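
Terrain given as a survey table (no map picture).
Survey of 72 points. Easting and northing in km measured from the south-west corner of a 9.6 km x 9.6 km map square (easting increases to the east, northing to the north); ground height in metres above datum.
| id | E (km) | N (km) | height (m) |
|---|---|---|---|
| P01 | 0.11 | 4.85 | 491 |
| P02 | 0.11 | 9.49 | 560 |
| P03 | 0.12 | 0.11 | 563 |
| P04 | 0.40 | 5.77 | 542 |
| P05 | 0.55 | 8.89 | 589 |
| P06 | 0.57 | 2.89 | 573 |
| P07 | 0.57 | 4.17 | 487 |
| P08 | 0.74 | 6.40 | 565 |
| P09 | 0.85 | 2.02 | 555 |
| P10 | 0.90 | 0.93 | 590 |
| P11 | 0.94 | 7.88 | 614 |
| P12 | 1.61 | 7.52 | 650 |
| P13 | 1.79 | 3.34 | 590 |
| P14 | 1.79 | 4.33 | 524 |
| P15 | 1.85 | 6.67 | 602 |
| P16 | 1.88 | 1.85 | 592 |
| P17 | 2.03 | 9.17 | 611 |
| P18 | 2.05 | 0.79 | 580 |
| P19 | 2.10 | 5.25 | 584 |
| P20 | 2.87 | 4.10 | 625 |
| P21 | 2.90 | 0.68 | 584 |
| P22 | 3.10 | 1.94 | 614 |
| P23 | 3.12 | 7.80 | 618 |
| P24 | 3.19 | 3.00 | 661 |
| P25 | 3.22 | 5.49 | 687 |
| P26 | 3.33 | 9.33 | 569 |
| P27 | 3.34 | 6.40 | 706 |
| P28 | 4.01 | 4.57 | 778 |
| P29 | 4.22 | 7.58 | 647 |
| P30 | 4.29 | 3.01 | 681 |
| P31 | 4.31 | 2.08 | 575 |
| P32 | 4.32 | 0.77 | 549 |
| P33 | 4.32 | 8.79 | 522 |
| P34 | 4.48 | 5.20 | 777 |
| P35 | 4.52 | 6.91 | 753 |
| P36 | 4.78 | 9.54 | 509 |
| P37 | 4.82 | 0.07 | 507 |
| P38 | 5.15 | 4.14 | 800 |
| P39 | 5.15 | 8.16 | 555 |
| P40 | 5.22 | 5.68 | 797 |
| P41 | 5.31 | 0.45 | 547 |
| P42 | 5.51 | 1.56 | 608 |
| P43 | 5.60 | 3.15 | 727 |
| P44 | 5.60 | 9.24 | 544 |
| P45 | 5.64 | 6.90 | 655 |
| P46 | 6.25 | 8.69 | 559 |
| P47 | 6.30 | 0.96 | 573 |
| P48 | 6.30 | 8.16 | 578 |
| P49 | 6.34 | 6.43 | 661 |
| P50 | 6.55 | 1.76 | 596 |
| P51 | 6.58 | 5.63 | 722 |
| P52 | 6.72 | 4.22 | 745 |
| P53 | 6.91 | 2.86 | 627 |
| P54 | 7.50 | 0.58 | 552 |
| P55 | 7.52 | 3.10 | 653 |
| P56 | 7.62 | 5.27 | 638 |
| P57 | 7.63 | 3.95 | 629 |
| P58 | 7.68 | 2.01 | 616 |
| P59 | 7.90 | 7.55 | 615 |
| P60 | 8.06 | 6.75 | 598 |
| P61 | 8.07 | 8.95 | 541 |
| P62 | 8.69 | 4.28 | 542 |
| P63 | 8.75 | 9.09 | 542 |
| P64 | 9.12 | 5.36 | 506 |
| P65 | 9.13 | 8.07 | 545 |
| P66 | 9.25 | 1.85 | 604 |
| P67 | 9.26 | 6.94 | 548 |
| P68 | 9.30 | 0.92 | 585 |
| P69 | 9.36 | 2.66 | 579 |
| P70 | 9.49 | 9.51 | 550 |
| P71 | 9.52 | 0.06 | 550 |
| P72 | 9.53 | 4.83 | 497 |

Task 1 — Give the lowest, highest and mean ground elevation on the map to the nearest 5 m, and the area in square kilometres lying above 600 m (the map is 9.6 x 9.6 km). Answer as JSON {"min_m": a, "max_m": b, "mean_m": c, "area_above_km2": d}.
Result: {"min_m": 475, "max_m": 810, "mean_m": 610, "area_above_km2": 42.6}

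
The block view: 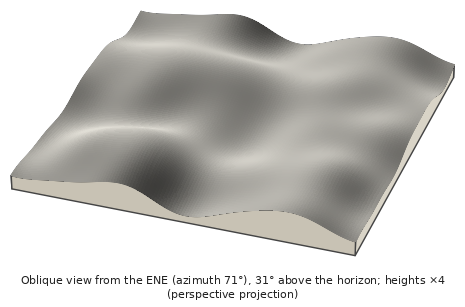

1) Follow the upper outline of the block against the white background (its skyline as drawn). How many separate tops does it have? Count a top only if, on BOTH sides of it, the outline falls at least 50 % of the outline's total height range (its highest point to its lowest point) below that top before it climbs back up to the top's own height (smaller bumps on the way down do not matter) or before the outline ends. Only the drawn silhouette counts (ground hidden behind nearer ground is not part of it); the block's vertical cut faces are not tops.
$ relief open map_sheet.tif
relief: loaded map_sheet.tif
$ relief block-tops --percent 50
0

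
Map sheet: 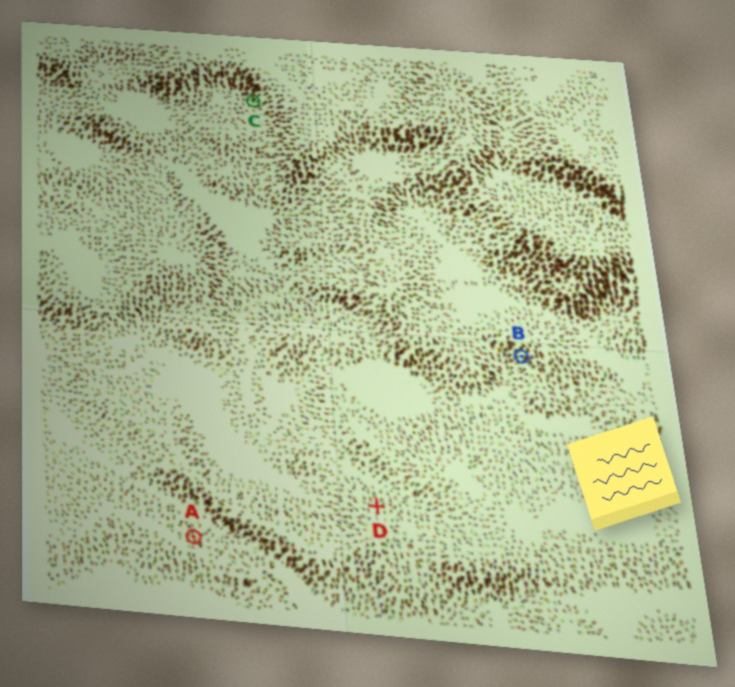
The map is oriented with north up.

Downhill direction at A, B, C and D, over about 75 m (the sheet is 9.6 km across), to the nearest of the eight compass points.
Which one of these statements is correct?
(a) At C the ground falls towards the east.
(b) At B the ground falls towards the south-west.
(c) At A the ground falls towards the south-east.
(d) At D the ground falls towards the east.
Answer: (b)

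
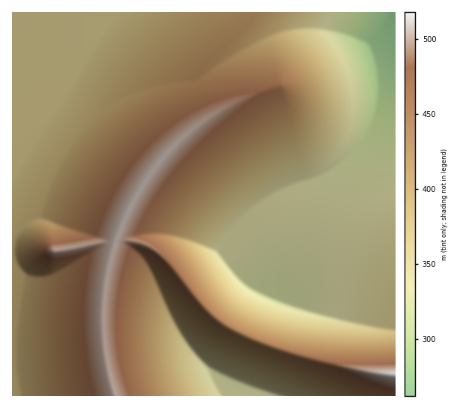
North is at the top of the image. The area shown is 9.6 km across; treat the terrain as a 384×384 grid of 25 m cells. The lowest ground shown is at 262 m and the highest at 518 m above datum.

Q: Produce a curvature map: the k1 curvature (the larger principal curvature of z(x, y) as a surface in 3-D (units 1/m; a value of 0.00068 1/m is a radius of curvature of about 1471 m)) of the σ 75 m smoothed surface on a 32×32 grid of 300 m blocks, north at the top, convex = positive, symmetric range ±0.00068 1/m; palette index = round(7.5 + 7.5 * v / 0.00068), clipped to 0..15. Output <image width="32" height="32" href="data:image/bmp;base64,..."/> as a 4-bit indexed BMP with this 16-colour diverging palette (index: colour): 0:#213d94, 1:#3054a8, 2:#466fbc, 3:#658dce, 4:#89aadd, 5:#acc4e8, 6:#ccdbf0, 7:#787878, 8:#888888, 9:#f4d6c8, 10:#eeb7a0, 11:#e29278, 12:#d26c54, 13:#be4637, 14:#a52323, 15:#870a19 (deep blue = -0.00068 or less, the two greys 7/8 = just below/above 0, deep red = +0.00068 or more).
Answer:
<image width="32" height="32" href="data:image/bmp;base64,Qk12AgAAAAAAAHYAAAAoAAAAIAAAACAAAAABAAQAAAAAAAACAAATCwAAEwsAABAAAAAAAAAAlD0hAKhUMAC8b0YAzo1lAN2qiQDoxKwA8NvMAHh4eACIiIgAyNb0AKC37gB4kuIAVGzSADdGvgAjI6UAGQqHAIiIiIjIiId3d3d3d3iIiIiIiIiJuIiHd3d3d3d3iJvfiIiIipiIh3d4iIeInP/9uoiIiIuIiId4iIiK7/yYh3eIiIiMiIiHiIiM/qh3d3d3iIiIjIiId4iM/Id3d3d3d4iIiIyIiHiI7od3d3d3d4iIiIiMiIh4jth3d3d3d3iIiIiIjIiHeM6Hd3d3d3iIiHeIiIuIh3r4d3d3d3iIiIiJqYiKmIefmHd3d3iIiIiIms2oibh5+4h3eIiIiIiIiJrO7+q536iId4iIiIiIiIiJqHiIuYiIiHd4iIiIiIiIiIh4iJuIiIiHeIiIiIiIiIh4iIiMiIiIiHeIiIiIiIiIiIiIibiIiIiHd4iIiIiIiIiIiIi5iIiIiId3iIiIiIiIiIiIjIiIiIiIh4iIiIiIiIiIiInIiIiIiIiIiIiIiIiIiIiInIiIiIiIiIiIiIiIiIiIiInIiIiIiIiIiIiIiIiIiIiInJiIiIiIiIiIiIiIeIiIiIi7iIiIiIiIh4iId4iIiIiIicuYiYiIiIeIiHeIiIiIiIiJvLmYiIiHiIiIiIiIiIiIiIipiIiIh4iIiIiIiIiImIiImYiIiIeIiIiIiIiIiJmIiIiIiIh3iIiIiIiIiIiJmIiIiIiHd4iIiIiIiIiIiJmIiIiIiIeIiIiIiIiIiIiJmIiIiIiH"/>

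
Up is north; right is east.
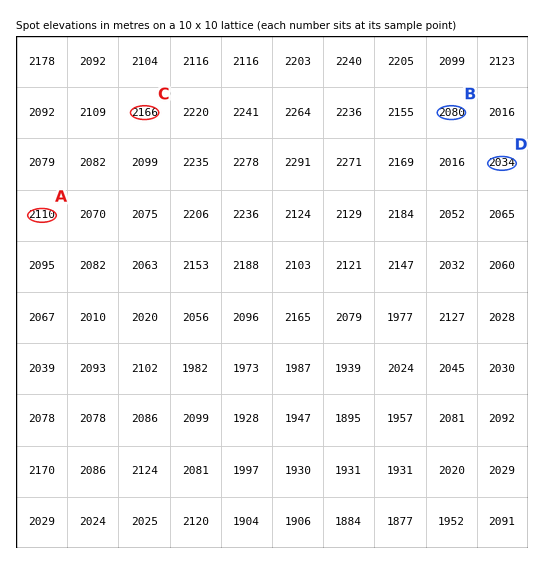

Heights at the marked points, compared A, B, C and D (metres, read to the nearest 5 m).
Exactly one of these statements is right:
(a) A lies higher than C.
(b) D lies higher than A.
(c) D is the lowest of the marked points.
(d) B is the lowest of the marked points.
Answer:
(c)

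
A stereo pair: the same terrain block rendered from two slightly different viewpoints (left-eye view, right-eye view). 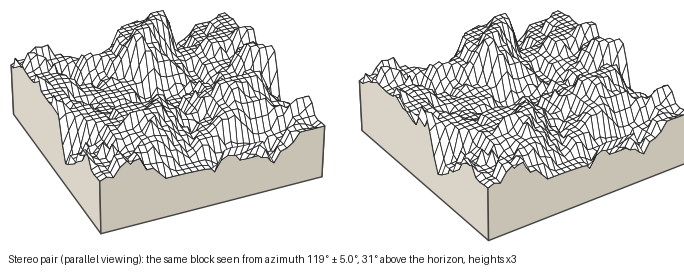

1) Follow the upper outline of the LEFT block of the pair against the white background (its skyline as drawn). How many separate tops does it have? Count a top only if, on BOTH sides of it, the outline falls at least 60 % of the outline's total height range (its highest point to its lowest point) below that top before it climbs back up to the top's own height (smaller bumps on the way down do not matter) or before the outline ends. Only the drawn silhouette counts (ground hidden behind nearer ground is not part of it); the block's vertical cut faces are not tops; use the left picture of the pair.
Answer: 0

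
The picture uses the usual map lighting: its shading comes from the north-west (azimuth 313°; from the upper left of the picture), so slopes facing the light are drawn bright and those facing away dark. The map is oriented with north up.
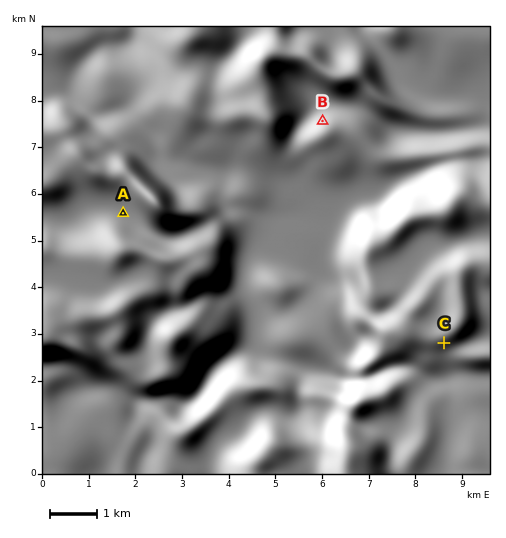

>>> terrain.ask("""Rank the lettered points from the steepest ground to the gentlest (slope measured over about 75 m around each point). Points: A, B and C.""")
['B', 'C', 'A']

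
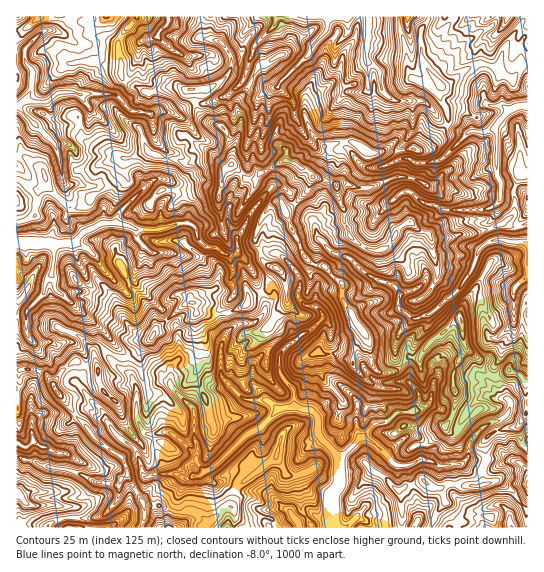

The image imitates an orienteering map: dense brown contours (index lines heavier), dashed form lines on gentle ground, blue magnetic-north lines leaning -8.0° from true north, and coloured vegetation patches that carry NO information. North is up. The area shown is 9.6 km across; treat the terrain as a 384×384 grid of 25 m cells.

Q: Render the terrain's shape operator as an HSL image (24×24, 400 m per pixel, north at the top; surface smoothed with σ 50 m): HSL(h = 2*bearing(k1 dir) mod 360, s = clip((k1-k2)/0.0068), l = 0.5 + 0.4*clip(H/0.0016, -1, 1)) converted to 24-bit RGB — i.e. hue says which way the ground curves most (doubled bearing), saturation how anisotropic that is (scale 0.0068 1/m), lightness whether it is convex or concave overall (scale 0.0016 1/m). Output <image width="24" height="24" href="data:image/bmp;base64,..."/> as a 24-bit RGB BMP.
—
<image width="24" height="24" href="data:image/bmp;base64,Qk32BgAAAAAAADYAAAAoAAAAGAAAABgAAAABABgAAAAAAMAGAAATCwAAEwsAAAAAAAAAAAAAnMHg5Kvcnw/f4AZRb+kRndUmzjZLO4e9ndHOt3XFmNCrOliYtDlKwtUtRT6CkKEkg3gwmVxnJK9p2adtVJJ0UF6n1M1+XyuxVDgWhIUdjGc0WVMg8dRpEvXdp3XRU3qsqJ+8j12kwm9nkVY7hTpXjMJ6KE9b23fXMTFndsB1sGK4ecCh0GG3wGqIRWMrfeawa0OCu8/qqMfsdq3w2h6xPfHRm40WVmQWJC0GFqJzz6W4tXfAftO82LTqY6HHIB5DxvC9N97W0Sm3fmPVsU4p1YCnk9zlhiWDO/9mPhIFLBsHjF5E0vnsnwRza3/Q2NHuawOtFY4cLKpwm23X5Nm9FkQwuiFtDYJX5NCQMAMY/ZCIazEMoM9VDph4rYI9iR5HAJnK3s7nj2/O1PfgKQoZRPd4oaotz1MeFiSQ8OHbEEEgBi0R89jZY23PZBpzfuqZBmQDwaT1BLf8z5Hc8u7ZClJC6mzQ42GgfhL9c3spnOZxZyEnsNxxHRtxvZpvqd+yRxN5jcCNnrDnng7kGy0GURsQHDVO9nBQ3SsqETIIGi4FXJAW5JAzkXHaN9La3rBB0BQj1PLfX1C2ojm/jN2XUhx5pdeagB9ohdKPdaIvkiUAWg5CXY//oC5GXt6OSgUWtd+HFv5XhACdAMKy8/TXWkOCbDE8n9d20tP1EzzC3qvLhuGjiT6NuGROc2JJPmZtv5+PWgqk4duZhP28EwMw8tnjaDGI2tDyQf9md4LquG7+CEF58NiPPIBQIm7JsPLZlWQaa1gWXHMfneeTdCCOzXu706aPNVp7q8GFCBdL7Z6r5MprAzAeRsnSnoPyyEM95fDWChcpiNPo+dHxMbxEa927cCFYxDY/OwHQ2+jwveXsYB07jD28SrrG8dXhgyOg0sGVezmsEHoR3n9b0FW1Ed5RABQzzeOxodymoFbUE1cAHGt5+9DUQy5pddJ7FCmDBcsTY8U8KgkWU7Nsl8+bViVqrh9TyoDqqtSsOKew45z0N16a4/G0oQBGIww41vrN6SLBBkKI/6noCIcvIqUW4Fyve7R0exHI98fLCBAr0e2zF+7tdQwqMeSHVZmqe76ewIuo7qu2EZj8dhRh1e2poQCQDYqT2vTXMQQMMwAKWtkU/3BbFGhX96RGiUxDDWA4PttndxXzi+h9rgROtOF4QLi2SlYTPSoQK8g68ZZQMwAhdudspA1lu/Xrne/zLgUJukFNaMGkY7hOj+d9sZfWAyEz9NfmbkHdOTwYUlcfWXYeGoCo2/Djfg96QpH+1eL2awB+/8yVABhD6dC0XkiJgORwQQ8yxu/mVqnb89XiMzts1PTethyuDVzbJS4FPCsM4MXpHi6R6KCYP5oyIjAD4RhoVLIYYH8KKwgf0vQAAMfc6lalze2qOBwxOkdzzeutHlpkULfG39X2pRe0YEAGb1IMoHDvo6nwh6BVXXfUZXzK3abE0lrVATId9J/mp4LkPjig+9zQ/xUAADMl6mJW52hsIShNv+Vo4FVNCCsNMxgA0p4EoNHruL/sBSMu6bxOnVakxN20Rw5gr15dgI5p0FOZH08PW0YiLVhU78/EHqHd/M/3G2g51fbphbrmwqPmTW4L56T8z+P85tH64VOZL2gnNwtI6ebQmMu6vj+7bBeWqKxkqrzMrVW8n7roZ0jMWYO7WcWcEDnroAmLz/zWLYS3mjNAfx80zMz1AfyPxxUAKrQABIUC48DbFCJP29yxo8RcOhQngsR4bL6uYSI6w+3AMRFf2uzohRpsjemfLgb5AEJ86ffKgwFDUcC4r8DdeluRw2elDWDgt2+NzSHARlEMFTNl5eu8pBZMQZPX3u3kXBB91PbrYxAAJTgFTDATSt5hq9Jq6mdwABEz+Nq8+g5GImFJnKZgn0J/QnNZnnUheBMj29OkZLvZeBBmU3YTHHGU4LYzJisKYFYVRxcFq+nhtJPYxODpxLnp7XQrhMYAJ0cSBBEv8u3ZyHuuI61pQpInWBVIybxCk8+xsJCARidX3Ebbot2qYhRvq7pov6rUbpjAnM3CPZOOc7CtrcmSZiUxpD44DnzE99TjHnE2HHA32lJgyqJMeyNuQWGGx76LjbyGmleJo3XIjMjMuHW4ClmMsLLXlWl7eFtZu82QKmoffIgSYAYq0MU4kvCt1lCWC1FC8tnrDzxq498t4Yt8JThbgV55uN5mfqFlnnWAVZVKi0ezr5t15pHJFqyLaJWyj76/PEJ/9szgHuPUFz5xuc6fv65DijakZtcTPHQkzU2ND45g04I1YjOVqcGMHoPUzGRZqJVYW2K1GZ+i0o5+"/>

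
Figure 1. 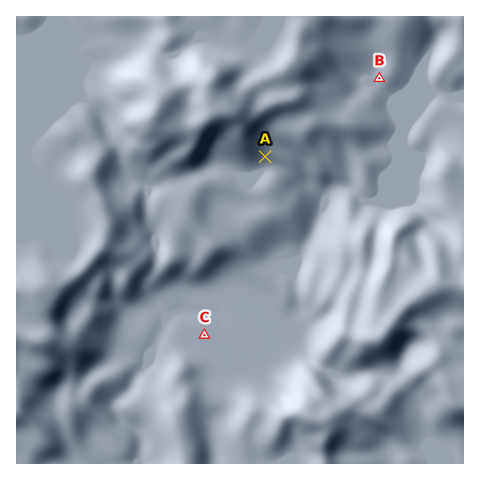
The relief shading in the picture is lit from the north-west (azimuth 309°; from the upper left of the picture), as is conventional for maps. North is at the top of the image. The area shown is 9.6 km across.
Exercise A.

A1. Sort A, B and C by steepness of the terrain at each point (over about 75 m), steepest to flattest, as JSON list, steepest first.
["A", "B", "C"]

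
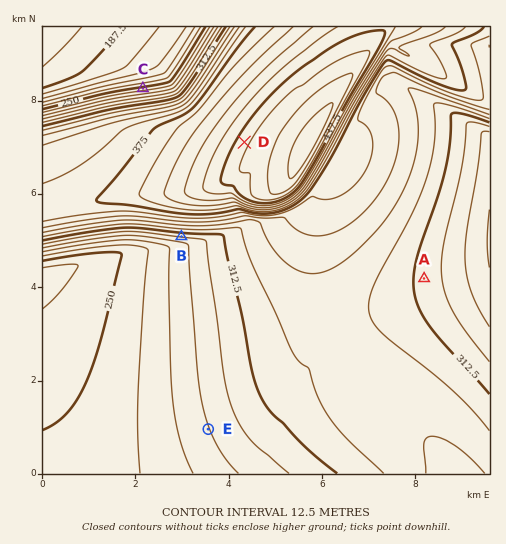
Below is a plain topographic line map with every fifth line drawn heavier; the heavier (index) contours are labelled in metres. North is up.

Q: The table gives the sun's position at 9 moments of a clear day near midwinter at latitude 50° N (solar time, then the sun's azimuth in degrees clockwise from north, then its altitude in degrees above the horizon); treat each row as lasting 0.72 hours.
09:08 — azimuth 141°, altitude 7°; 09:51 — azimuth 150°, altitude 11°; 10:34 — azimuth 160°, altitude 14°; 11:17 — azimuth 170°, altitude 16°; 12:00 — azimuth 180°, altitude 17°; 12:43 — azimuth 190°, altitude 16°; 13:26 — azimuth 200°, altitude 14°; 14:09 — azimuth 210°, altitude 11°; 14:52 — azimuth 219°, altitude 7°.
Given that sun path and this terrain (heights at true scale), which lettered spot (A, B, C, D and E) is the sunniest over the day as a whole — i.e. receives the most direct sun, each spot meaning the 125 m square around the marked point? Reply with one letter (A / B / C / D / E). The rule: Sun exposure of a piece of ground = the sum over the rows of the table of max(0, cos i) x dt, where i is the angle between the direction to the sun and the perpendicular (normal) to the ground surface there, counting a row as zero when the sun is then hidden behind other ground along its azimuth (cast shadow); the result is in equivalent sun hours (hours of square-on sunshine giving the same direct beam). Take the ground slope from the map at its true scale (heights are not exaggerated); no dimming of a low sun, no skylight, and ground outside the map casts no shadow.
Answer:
B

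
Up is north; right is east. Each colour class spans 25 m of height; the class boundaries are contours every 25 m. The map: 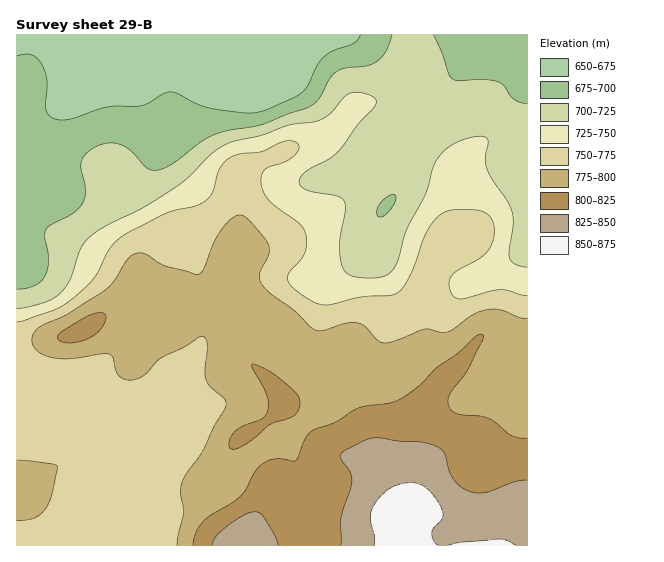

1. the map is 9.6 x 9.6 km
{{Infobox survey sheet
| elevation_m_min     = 650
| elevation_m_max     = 860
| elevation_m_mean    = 750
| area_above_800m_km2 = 14.4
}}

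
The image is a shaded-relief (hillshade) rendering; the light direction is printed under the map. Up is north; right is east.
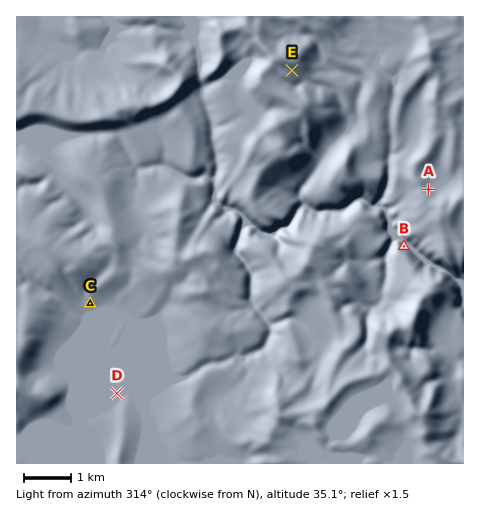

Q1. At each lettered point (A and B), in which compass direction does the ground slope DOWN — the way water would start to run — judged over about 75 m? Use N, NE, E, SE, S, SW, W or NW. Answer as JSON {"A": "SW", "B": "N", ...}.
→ {"A": "NE", "B": "NE"}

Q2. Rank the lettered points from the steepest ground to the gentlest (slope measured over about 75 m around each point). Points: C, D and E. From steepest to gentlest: E C D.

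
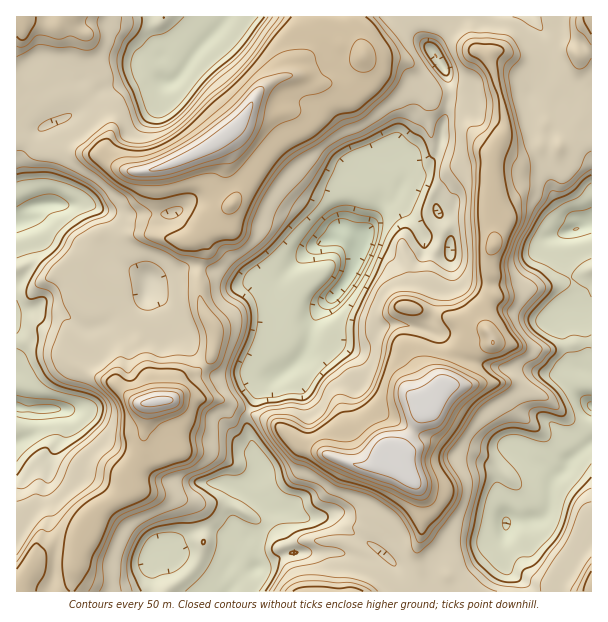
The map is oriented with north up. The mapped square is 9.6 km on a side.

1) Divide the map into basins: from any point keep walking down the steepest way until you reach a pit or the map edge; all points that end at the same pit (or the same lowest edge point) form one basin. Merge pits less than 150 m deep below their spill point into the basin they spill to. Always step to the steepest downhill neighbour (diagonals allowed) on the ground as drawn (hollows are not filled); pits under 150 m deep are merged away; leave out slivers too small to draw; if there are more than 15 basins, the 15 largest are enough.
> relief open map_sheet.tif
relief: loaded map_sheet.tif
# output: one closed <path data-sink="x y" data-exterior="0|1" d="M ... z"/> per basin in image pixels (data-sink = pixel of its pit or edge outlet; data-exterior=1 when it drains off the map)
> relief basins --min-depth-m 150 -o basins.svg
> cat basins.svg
<path data-sink="362 245" data-exterior="0" d="M465 16l-141 0 0 7 4 15 14 7-9 13-19 9-8 6-22 3-14 6-12 11-17 29-17 16-35 19-33 13 0 48 2 15 7 5 17 3 15-5 5 12 0 13-3 8 0 27 3 12 14 22-4 26-12 14-18 10-6 15-3 3-25 6-2 21-2 7 0 20-14 21 0 15-8 8-20 10-14 15-10 21-25 0-12 10-9 8-12 27-4 1 1 4 441-1-6-4-5-11-10 7-6 0-10-13-3-9 0-16 3-8 1-37-6-15-12-14-2-10 0-12 19-35 9-6 4-13 10-11 0-16 4-14 22-11 23-1-9-19 0-18 4-8-1-9 3-12 0-22 4-9 0-20-2-13 0-53 2-10 11-18 0-15-13-51-5-9-12-8z"/><path data-sink="591 407" data-exterior="1" d="M591 16l-125 1 9 31 11 7 6 10 13 51 0 15-11 18-2 10 0 53 2 13 0 20-4 9 0 22-3 12 1 9-4 8 0 18 9 19-23 1-22 11-4 14 0 16-10 11-4 13-9 6-19 35 0 12 2 10 12 14 6 15-1 37-3 8 0 16 3 9 10 13 6 0 10-7 5 11 7 5 133-1 0-546-8 7-7 2 0-12 5-9 10-7z"/><path data-sink="17 407" data-exterior="1" d="M17 132l-1 455 4 1 12-28 9-8 12-10 25 0 10-21 14-15 20-10 8-8 0-15 14-21 0-20 2-7 2-21 25-6 3-3 6-15 18-10 11-11 5-18 0-11-14-22-3-12 0-27 3-8 0-13-3-9-4-3-10 5-14-1-9-4-4-3-2-15 0-48-24 2-13-4-18-14-60-4-21-14z"/><path data-sink="171 81" data-exterior="0" d="M323 16l-249 0-1 4 5 9 10 9 8 25-4 18-8 10-16 0-24 7-21-6-6-4-1 43 4 5 21 14 60 4 18 14 13 4 18-2 21-6 39-18 21-14 10-10 17-29 12-11 14-6 22-3 8-6 19-9 9-13-14-7z"/>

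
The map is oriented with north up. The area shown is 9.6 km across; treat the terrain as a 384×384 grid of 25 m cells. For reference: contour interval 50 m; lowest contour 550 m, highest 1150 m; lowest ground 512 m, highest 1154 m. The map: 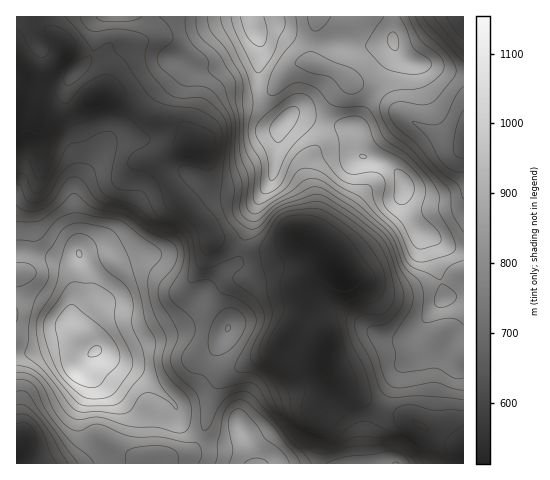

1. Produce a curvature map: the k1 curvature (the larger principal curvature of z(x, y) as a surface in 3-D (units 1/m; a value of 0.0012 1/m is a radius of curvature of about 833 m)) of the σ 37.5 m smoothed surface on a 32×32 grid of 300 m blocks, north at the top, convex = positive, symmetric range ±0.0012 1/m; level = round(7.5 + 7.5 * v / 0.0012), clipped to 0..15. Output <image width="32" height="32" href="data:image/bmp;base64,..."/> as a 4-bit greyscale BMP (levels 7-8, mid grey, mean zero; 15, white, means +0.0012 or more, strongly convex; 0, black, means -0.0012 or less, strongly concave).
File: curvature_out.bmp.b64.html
<image width="32" height="32" href="data:image/bmp;base64,Qk12AgAAAAAAAHYAAAAoAAAAIAAAACAAAAABAAQAAAAAAAACAAATCwAAEwsAABAAAAAAAAAAAAAAABEREQAiIiIAMzMzAERERABVVVUAZmZmAHd3dwCIiIgAmZmZAKqqqgC7u7sAzMzMAN3d3QDu7u4A////AHqYupl3d4d5qau7u6vfuZdoi8l5l3m6mri9qXmZu5ioVZy1eau9yI3a+EVpqZd3mYm6x5ypnKifvLdWiaqnaIiamcvLd624ncqJiJh6uImHVXrbqXramYnLmql3ecqYinit2YmrpnmIq4eXd3jLqazsrbqrqnVpqah4l4l5uZmqmbqLuYq5iMunaKd5m6iYm4rJe6iJmqjNuneYac67uHp6y6mYqIiYrcy5mq3ZebyImY2Ymqh3mauamYi6mWeL25h8mKqYdpuYind5lniImrl1i5uYmaqquJmYiXZ2e7unmrrKaJmsp7uoiph3iHvqiLqK2Zmb3aZruIiIh4dr6s2IirqqzKzIad2Fd3d3feu4mpqpvKdpl4vvU2Z3ib7Jl5ibuYmZdomq/6ineK3cqJi2jMhmmoealp/9uIq5nbvK94zJh5qa2pmM+Zm8lq/Kmvh8qqd4jLmbmPibu879l2bZjIm5iZh1asnqd4m7qZiIt4yZqqq4Zljby5iJuoeIqad7mrqXmHdn292avMt2eKmYi4eZmJiHi9qeypisdoqYia+GZ4ibmKnNerp2fLmZh4if2HiIiaqVv3mYl2mYmZp6m/yZiruoiL+Hhod4m+7djrW6iYq6l3i9qImqqa2qqK2VnHd4eKqYzZmpqpnMmZepmay6uZiZmdqah4h4vYeH"/>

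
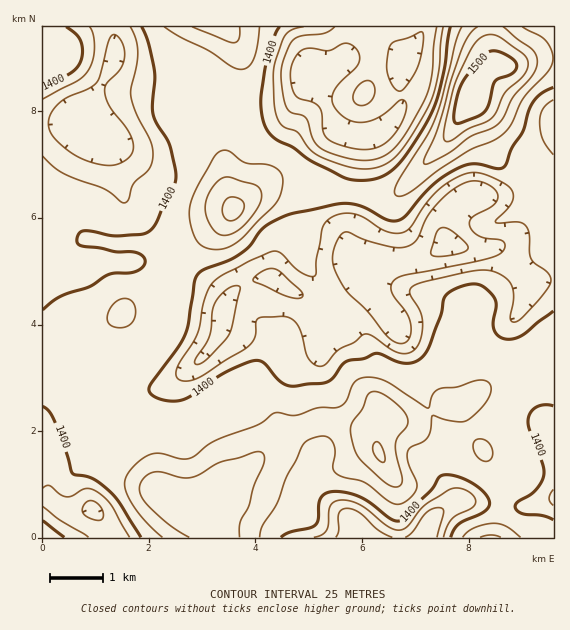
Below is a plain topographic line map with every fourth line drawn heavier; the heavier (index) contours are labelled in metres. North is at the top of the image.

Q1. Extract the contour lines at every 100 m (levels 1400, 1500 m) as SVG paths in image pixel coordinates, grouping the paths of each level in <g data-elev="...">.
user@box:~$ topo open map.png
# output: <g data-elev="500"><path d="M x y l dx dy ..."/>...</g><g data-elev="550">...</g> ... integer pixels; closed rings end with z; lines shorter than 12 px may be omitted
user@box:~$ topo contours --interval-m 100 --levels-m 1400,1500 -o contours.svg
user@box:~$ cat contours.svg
<g data-elev="1400"><path d="M64 537l-21-16"/><path d="M281 537l8-5 20-4 6-3 3-5 1-15 1-6 5-5 7-2 13 0 14 4 12 7 20 16 5 2 5-1 31-31 7-12 8-2 14 3 14 7 10 8 5 10-2 5-4 4-25 12-5 5-3 8"/><path d="M553 520l-10-4-22-3-4-2-2-4 3-6 11-6 7-5 6-9 2-6-1-11-14-37 0-11 4-7 6-3 6-1 8 1"/><path d="M43 406l6 5 5 9 13 35 5 18 3 2 10 1 8 3 16 12 10 12 22 34"/><path d="M553 311l-32 25-9 3-9-1-6-3-3-7-1-7 3-16-2-8-13-11-5-2-8 1-14 4-9 7-4 19-13 33-6 9-9 5-13 0-19-8-6 0-11 5-19 3-12 16-6 4-34 4-10-3-19-20-4-2-5 0-30 11-33 23-11 5-9 1-11-2-8-3-4-5 2-7 26-36 8-13 4-12 6-42 5-9 37-16 12-9 16-20 23-12 47-11 13-1 16 4 24 13 9 1 8-5 17-20 13-13 22-14 16-5 23 4 7 0 3-4 6-16 11-17 5-19 5-9 8-10 12-6"/><path d="M43 87l28-14 6-5 4-7 2-10-2-10-4-6-11-8"/><path d="M142 27l6 16 6 28-1 42 3 10 11 16 3 8 6 25-2 13-10 19-8 20-9 9-7 1-25 2-30-5-4 1-3 4-1 7 4 3 19 2 16 4 17 0 7 2 5 6 0 4-3 4-10 5-17 0-7 2-19 12-30 10-16 13"/><path d="M450 27l-5 38-6 26-5 17-9 17-19 30-13 14-14 9-18 2-16-2-32-16-20-14-18-9-9-11-5-17 0-19 6-32 8-25 5-8"/></g><g data-elev="1500"><path d="M455 123l6 0 18-7 5-4 5-8 6-23 4-2 12-5 5-5 1-5-3-4-9-6-9-3-7 1-5 3-17 21-7 11-6 24 0 8z"/></g>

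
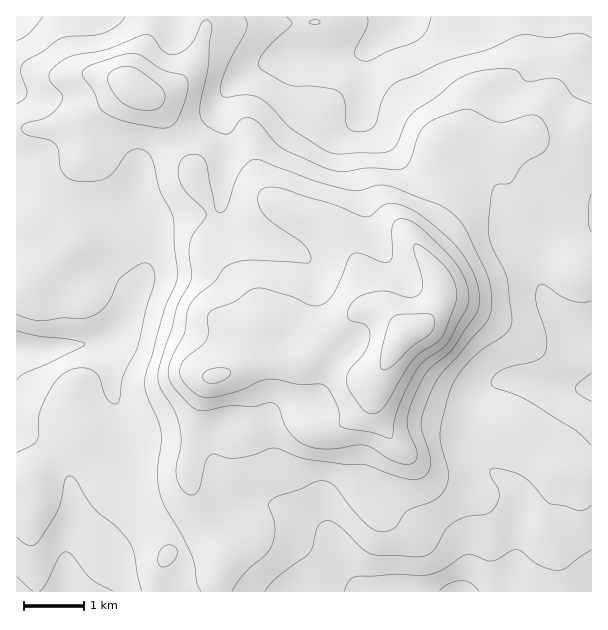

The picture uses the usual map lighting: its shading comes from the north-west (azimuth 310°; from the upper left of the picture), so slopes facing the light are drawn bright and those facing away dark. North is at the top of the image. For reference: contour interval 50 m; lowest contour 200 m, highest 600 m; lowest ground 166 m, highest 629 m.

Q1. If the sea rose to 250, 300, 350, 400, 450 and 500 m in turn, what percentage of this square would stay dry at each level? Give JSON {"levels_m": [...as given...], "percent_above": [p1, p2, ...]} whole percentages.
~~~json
{"levels_m": [250, 300, 350, 400, 450, 500], "percent_above": [92, 74, 43, 25, 17, 9]}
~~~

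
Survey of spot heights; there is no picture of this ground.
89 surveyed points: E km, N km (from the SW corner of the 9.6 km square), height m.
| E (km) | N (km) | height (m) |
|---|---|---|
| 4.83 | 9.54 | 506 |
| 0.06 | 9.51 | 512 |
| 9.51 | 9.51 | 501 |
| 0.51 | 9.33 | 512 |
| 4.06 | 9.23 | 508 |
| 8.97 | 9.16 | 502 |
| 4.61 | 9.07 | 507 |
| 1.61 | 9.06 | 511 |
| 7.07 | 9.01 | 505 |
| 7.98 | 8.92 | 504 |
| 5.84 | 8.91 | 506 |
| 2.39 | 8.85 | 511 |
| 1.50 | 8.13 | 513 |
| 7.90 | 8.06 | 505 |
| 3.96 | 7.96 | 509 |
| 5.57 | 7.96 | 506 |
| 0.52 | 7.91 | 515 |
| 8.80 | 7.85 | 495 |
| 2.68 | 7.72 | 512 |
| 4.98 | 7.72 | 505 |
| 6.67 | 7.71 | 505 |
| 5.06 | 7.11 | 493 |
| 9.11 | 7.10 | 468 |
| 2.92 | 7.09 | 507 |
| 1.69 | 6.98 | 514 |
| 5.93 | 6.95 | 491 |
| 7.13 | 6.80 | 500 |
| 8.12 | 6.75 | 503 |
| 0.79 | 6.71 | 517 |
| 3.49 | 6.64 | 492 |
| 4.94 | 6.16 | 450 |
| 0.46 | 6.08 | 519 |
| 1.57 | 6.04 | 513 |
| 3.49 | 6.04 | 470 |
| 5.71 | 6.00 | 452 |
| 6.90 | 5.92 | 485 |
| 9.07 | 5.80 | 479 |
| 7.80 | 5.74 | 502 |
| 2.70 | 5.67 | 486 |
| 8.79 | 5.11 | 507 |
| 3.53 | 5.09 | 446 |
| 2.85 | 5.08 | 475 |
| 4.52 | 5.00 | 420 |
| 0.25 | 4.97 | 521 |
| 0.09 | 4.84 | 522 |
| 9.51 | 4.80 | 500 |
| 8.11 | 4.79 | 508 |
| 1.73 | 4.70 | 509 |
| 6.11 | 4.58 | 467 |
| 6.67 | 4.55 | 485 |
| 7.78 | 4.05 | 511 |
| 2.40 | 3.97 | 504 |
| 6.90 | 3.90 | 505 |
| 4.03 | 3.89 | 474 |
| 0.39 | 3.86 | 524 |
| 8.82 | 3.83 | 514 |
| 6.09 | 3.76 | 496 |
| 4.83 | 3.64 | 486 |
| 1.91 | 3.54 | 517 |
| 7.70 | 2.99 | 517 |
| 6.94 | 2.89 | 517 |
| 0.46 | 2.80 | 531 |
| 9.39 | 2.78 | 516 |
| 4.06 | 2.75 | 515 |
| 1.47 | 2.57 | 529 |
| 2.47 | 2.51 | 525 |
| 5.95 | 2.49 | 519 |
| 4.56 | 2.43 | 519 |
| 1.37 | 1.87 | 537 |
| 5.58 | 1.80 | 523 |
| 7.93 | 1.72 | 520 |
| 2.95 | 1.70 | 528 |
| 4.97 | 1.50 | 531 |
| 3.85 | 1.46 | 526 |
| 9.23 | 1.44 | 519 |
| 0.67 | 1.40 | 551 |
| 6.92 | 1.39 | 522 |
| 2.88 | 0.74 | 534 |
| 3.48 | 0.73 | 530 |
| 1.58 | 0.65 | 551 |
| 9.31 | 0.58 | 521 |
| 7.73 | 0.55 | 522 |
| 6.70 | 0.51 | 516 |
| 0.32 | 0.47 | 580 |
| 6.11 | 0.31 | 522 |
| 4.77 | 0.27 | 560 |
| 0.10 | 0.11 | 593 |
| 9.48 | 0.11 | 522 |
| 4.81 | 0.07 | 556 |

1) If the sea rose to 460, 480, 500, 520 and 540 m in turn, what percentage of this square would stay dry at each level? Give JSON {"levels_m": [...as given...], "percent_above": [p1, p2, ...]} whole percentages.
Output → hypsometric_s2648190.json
{"levels_m": [460, 480, 500, 520, 540], "percent_above": [93, 88, 77, 26, 6]}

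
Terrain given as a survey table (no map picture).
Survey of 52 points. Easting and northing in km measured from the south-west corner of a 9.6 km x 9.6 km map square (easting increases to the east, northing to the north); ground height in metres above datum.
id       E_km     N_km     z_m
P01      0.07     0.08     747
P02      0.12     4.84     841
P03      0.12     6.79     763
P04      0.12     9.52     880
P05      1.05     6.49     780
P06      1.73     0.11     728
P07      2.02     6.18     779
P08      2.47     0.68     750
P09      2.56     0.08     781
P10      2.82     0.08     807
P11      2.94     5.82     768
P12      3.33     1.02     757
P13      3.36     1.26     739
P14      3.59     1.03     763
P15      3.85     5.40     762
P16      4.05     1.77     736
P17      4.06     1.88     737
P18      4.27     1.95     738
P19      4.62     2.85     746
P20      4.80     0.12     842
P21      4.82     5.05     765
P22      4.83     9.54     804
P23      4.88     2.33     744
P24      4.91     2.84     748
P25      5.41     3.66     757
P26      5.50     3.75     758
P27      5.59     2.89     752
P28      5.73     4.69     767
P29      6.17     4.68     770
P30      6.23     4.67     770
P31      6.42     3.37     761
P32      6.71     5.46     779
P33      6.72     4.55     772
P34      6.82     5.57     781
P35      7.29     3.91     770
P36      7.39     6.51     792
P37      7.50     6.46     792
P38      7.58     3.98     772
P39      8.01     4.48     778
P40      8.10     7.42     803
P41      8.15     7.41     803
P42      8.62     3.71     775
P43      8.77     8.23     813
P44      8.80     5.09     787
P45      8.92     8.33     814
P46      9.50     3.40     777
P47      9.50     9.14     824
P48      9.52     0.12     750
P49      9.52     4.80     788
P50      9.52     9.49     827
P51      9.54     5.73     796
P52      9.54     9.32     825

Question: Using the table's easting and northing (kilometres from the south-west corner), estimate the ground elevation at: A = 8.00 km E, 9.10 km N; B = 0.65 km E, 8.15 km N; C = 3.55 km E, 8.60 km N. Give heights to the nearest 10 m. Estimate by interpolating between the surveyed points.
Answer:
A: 820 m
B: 820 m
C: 790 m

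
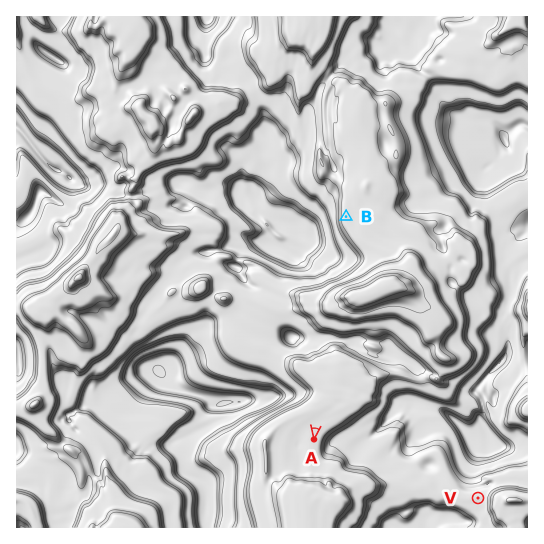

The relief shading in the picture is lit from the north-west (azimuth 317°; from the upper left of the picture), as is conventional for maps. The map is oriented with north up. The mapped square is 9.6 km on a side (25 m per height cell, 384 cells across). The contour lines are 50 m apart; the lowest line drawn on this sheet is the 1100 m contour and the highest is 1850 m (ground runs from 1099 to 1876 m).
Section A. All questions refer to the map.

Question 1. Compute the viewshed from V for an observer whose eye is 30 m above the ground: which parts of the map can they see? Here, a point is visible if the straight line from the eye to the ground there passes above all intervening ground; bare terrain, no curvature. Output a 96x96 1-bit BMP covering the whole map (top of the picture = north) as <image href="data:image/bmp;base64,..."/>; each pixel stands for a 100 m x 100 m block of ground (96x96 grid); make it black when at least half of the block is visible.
<image width="96" height="96" href="data:image/bmp;base64,Qk2+BAAAAAAAAD4AAAAoAAAAYAAAAGAAAAABAAEAAAAAAIAEAAATCwAAEwsAAAIAAAAAAAAA////AAAAAAAAAAAAAAAAG/gAA8AAAAAAAAAAGfgAAcAAAAAAAAAADvxAA8AAAAAAAAAAB//AD8AAAAAAAAAAB//AP8AAAAAAAAAAB////8AAAAAAAAAABn///8AAAAAAAAAABD//+MAAAAAAAAAAEB//8fAAAAAAAAAAAD//8fwAAAAAAAAAAH/54A8AAAAAAAAADH/x4AAAAAAAAAAAD//5+AAAAAAAAAAAD/8P+AAAAAAAAAAA378B8AAAAAAAAAAA/58A8AAAAAAAAAAAf88AcAAAAAAAAAAAf8MA+AAAAAAAAAAAP+AA3jkAAAAAAAAAH+ABn/8AAAAAAAAAB/ADP/8AAAAAAAAAA/gHf/8AAAAAAAAAAfgP//4AAAAAAAAAAPwf/bAAAAAAAAAAADw//TAAAAAAAAAAAD//+XgAAAAAAAAAAB////gAAAAAAAAAAB///vwAAAAAAAAAAA+B/zwAAAAAAAAAAAAB/5wAAAAAAAAAAAAD/44AAAAAAAAAAAAf78YAAAAAAAAAAAAyB+cAAAAAAAAAAABgAf8AAAAAAAAAAADMAH8AAAAAAAAAAAGMAH8AAAAAAAAAAH8AAH8AAAAAAAAAB/4wQH8AAAAAAAAAB/zgQ/8AAAAAAAAAH//AA/8AAAAAAAAAM/8AA78AAAAAAAAAB/gAA/sAAAAAAAAAAX+AA/gAAAAAAAAAAA/AAnkAAAAAAAAAAAPgAhwAMAAAAAAAAAAAAhwAGAAAAAAAAAAAAwwACAAAAAAAAAAABwwAAAAAAAAAAAAAB44AAAAAAAAAAAAAA44AAAAAAAAAAAAAAA4AAAAAAAAAAAAAAA4AAAAAAAAAAAAAAA8AAAAAAAAAAAAAAA4AAAAAAAAAAAAAAAgAAAAAAAAAAAAAAAAAAAAAAAAAAAAAAAAAAAAAAAAAAAAAAAwAAAAAAAAAAAAAAA4AAAAAAAAAAAAAAA8AAAAAAAAAAAAAAAcAAAAAAAAAAAAAAAcAAAAAAAAAAAAAAAcAAAAAAAAAAAAAAAcAAAAAAAAAAAAAAAMAAAAAAAAAAAAAAAAAAAAAAAAAAAAAAAAAAAAAAAAAAAAAAAAAAAAAAAAAAAAAAAAAAAAAAAAAAAAAAAAAAAAAAAAAAAAAAAAAAAAAAAAAAAAAAAAAAAAAAAAAAAAAAAAAAAAAAAAAAAAAAAAAAAAAAAAAAAAAAAAAAAAAAAAAAAAAAAAAAAAAAAAAAAAAAAAAAAAAAAAAAAAAAAAAAAAAAAAAAAAAAAAAAAAAAAAAAAAAAAEAAAAAAAAAAAAAAAMAAAAAAAAAAAAAAAMAAAAAAAAAAAAAAPsAAAAAAAAAAAAAAP8AAAAAAAAAAAAAAP8AAAAAAAAAAAAAAP8AAAAAAAAAAAAAAP8AAAAAAAAAAAAAAP8AAAAAAAAAAAAAAP8AAAAAAAAAAAAAAP8AAAAAAAAAAAAAAPMAAAAAAAAAAAAAAHsAAAAAAAAAAAAAAH8AAAAAAAAAAAAAAA8AAAAAAAAAAAAAAAAAAAAAAAAAAAAAAAA="/>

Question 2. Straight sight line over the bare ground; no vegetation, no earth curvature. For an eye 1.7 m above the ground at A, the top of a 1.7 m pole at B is hidden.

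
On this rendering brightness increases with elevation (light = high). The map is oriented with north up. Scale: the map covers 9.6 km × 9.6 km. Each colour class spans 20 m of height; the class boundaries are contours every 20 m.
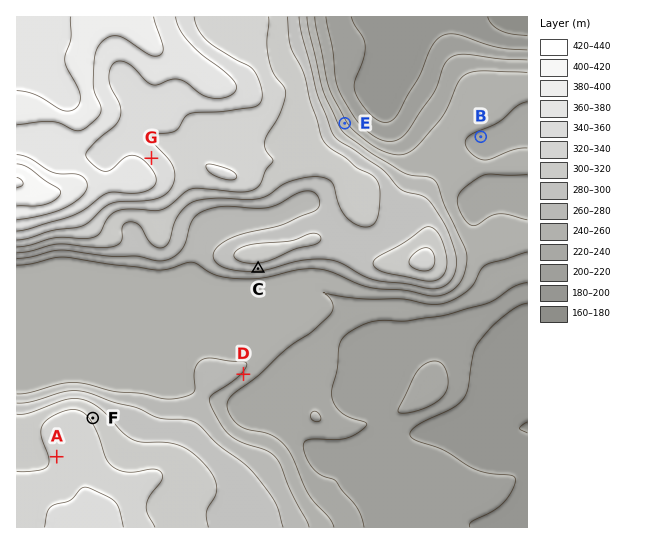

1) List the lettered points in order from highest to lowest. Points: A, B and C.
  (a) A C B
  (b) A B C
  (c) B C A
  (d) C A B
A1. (a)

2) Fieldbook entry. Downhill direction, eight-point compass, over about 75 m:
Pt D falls SE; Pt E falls NE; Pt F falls NE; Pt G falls NE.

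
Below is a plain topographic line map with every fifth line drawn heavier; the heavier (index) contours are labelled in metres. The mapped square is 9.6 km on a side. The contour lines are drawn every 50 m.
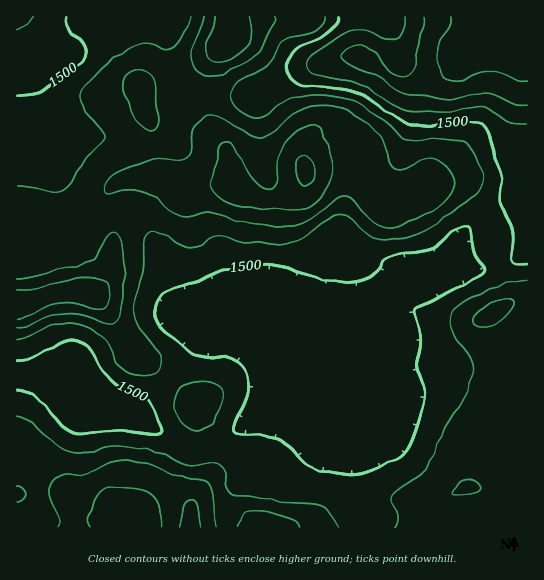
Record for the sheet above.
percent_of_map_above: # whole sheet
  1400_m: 96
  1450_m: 94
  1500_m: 70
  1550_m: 45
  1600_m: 17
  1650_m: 4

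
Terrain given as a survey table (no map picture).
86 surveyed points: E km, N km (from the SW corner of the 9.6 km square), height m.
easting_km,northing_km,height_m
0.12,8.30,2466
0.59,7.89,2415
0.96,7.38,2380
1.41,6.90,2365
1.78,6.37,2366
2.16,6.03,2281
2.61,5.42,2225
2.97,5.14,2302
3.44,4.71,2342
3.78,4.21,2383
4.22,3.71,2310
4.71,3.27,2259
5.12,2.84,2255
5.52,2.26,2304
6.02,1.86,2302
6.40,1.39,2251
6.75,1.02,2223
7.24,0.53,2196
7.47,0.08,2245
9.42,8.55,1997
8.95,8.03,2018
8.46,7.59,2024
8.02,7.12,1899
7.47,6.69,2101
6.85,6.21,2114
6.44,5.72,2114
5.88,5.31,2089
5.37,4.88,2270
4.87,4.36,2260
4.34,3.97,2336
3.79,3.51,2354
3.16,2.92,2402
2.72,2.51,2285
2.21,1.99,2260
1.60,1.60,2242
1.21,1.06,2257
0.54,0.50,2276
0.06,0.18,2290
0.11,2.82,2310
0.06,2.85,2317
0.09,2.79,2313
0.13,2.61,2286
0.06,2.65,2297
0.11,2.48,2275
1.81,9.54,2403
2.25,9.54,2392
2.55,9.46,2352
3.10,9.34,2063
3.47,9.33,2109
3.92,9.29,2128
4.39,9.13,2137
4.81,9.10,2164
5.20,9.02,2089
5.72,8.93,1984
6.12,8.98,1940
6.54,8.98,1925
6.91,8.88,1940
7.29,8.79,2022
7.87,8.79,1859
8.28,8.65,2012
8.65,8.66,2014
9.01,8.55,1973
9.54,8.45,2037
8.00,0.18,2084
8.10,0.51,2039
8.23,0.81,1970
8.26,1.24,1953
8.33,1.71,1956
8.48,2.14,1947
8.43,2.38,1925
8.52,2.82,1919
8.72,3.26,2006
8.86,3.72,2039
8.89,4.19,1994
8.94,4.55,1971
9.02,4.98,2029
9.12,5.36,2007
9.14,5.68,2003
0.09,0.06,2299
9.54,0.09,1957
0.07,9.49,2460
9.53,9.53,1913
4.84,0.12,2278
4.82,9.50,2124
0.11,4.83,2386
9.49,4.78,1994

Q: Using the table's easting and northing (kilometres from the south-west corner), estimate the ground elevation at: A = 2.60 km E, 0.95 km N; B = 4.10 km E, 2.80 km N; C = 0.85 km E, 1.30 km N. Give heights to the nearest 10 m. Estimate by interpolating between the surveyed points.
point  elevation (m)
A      2250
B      2290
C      2300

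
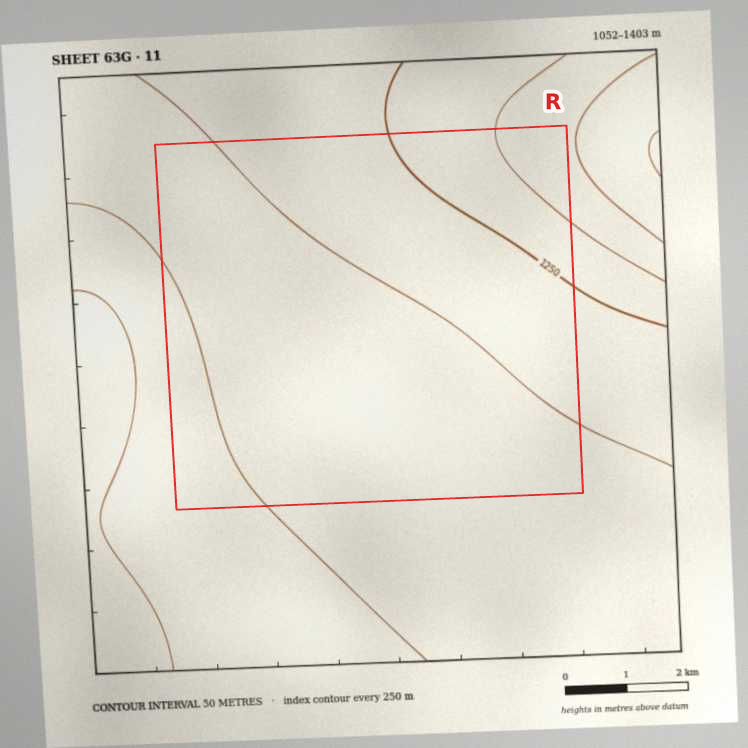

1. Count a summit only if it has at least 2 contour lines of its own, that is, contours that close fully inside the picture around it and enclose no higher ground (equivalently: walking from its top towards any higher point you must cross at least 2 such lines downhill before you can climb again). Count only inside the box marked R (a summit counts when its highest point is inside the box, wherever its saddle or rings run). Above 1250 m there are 0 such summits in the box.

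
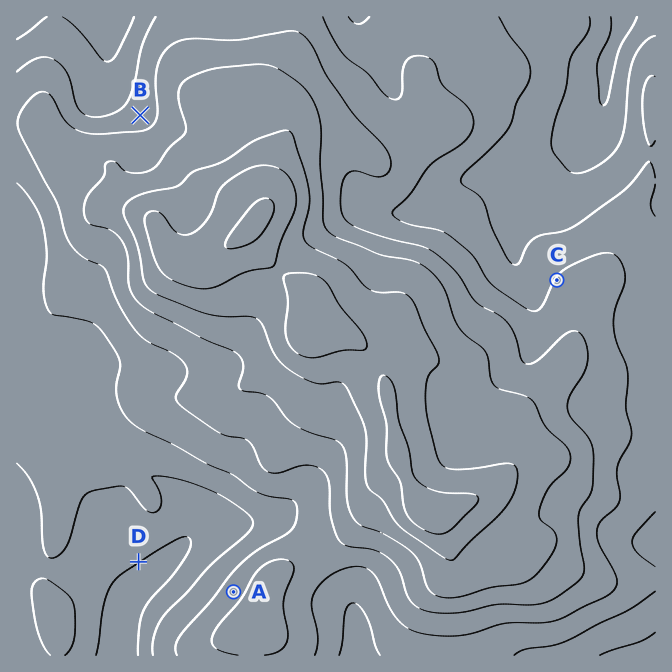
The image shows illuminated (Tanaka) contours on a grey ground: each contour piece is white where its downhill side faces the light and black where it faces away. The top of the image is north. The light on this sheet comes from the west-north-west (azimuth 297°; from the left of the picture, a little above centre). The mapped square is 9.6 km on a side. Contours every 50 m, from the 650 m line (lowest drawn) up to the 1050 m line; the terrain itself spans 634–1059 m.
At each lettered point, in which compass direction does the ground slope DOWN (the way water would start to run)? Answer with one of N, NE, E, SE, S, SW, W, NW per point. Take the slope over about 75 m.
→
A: NW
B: NW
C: NW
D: SE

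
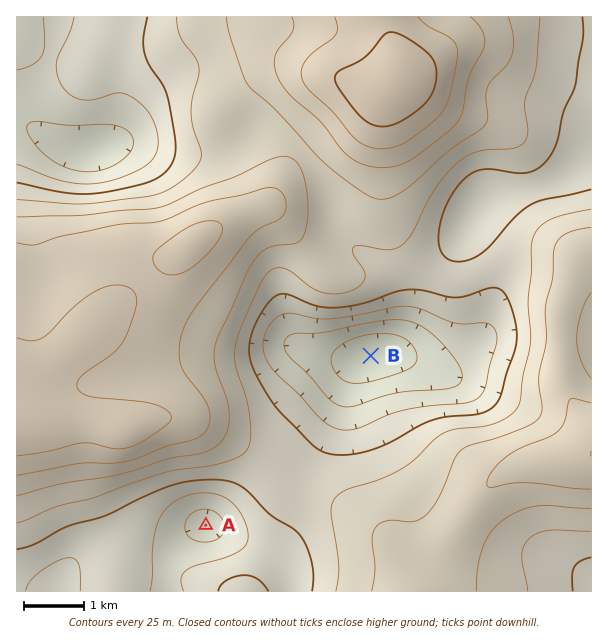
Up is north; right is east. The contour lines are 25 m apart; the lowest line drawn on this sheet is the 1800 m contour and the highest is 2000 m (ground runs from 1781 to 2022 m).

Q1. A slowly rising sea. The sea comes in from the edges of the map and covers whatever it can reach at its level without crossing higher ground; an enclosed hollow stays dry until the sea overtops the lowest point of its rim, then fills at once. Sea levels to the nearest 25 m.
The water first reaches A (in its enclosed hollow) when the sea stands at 1850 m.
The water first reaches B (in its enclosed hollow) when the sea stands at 1875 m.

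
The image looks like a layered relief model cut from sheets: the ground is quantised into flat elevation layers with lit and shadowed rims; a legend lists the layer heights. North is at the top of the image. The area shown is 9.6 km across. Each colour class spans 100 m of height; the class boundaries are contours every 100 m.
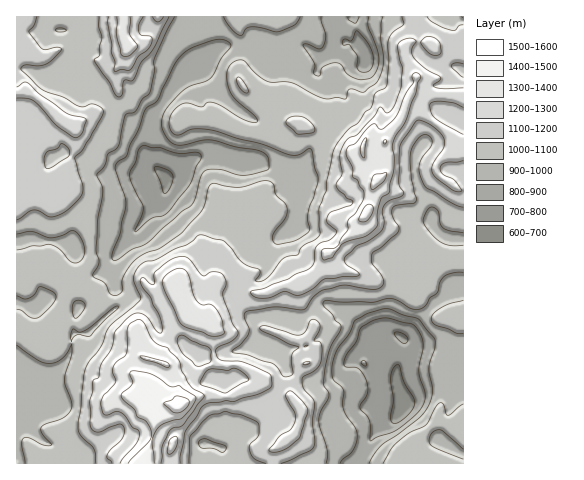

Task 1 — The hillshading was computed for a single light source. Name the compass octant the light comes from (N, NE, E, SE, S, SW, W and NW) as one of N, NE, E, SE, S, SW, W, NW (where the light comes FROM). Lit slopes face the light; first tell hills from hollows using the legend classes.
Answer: N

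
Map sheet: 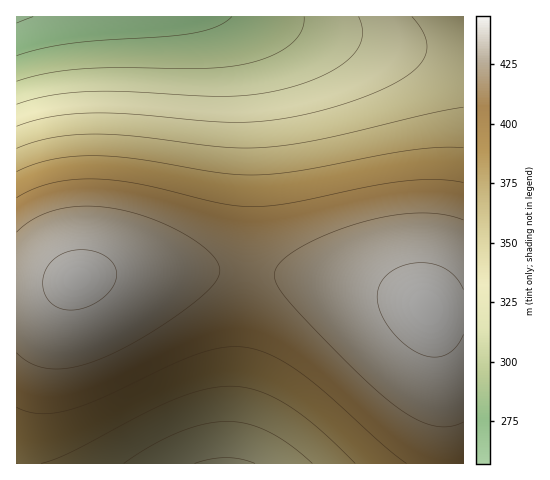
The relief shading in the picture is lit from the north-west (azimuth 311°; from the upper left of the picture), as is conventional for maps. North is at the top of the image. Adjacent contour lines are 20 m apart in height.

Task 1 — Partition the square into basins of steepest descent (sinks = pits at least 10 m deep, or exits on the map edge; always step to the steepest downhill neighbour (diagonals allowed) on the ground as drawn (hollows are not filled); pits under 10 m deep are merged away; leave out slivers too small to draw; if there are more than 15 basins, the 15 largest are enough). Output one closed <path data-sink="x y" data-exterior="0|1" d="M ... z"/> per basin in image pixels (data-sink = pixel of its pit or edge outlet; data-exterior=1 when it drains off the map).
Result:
<path data-sink="17 17" data-exterior="1" d="M463 16l-446 0-1 270 33 0 36-10 42-4 121 0 53 4 47 7 58 14 26 13 31 1z"/><path data-sink="227 463" data-exterior="1" d="M221 270l-70 0-39 3-32 4-23 7-40 3-1 176 448 0-1-152-31-1-26-13-58-14-57-8z"/>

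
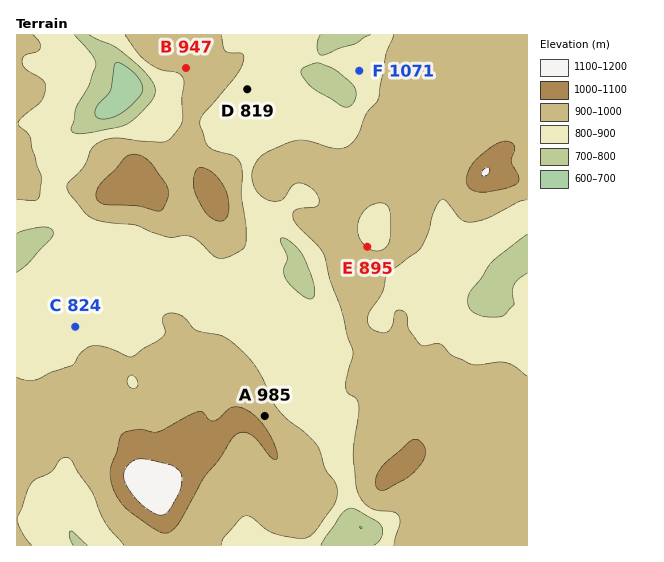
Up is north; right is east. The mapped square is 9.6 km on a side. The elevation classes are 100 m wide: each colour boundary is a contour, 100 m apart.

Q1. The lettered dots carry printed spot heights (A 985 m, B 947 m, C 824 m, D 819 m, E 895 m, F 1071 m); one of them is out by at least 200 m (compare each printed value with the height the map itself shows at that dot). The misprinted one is F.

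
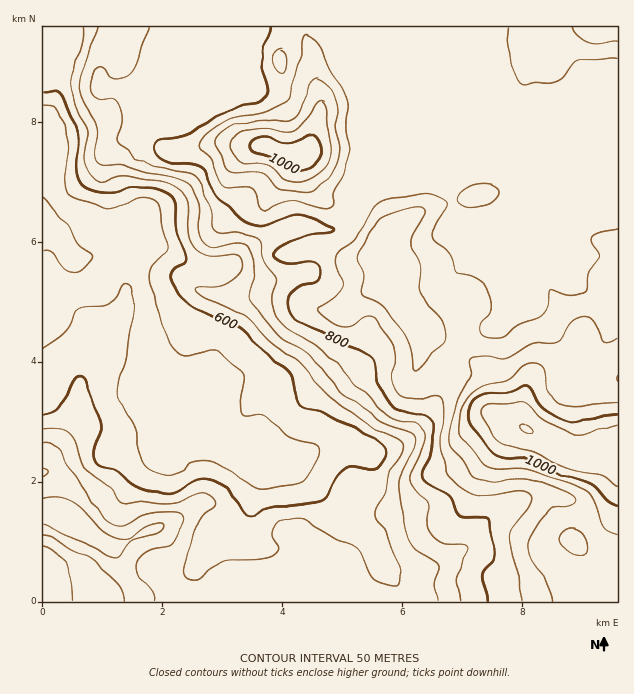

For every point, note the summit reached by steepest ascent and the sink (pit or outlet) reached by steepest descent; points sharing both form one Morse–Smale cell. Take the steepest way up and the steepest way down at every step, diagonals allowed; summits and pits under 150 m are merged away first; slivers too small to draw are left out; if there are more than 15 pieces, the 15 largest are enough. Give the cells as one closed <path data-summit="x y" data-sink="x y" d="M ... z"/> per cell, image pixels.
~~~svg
<path data-summit="526 429" data-sink="43 232" d="M617 26l-259 0-1 107 3 9 0 33-3 9 0 23-3 9-6 9-8 5-41-4-46 19-24 21-11 4-18-2-28-16-27-10-14 2-10-5-12 5-18 12-17 1-19-21-13-4 1 370 575-1z"/><path data-summit="301 156" data-sink="43 232" d="M356 26l-193 0 20 23 5 15-6 15-13 10-18 21-18 10-29 0-25 11-35 8-2 92 13 5 19 21 17-1 18-12 12-5 10 5 14-2 27 10 28 16 18 2 11-4 24-21 42-18 16-1 17 4 15-2 9-9 5-12 0-23 3-9 0-33-3-9 1-37z"/><path data-summit="526 429" data-sink="43 232" d="M161 26l-118 0-1 116 5-5 32-6 25-11 29 0 18-10 8-11 23-20 6-15-4-12-7-12z"/>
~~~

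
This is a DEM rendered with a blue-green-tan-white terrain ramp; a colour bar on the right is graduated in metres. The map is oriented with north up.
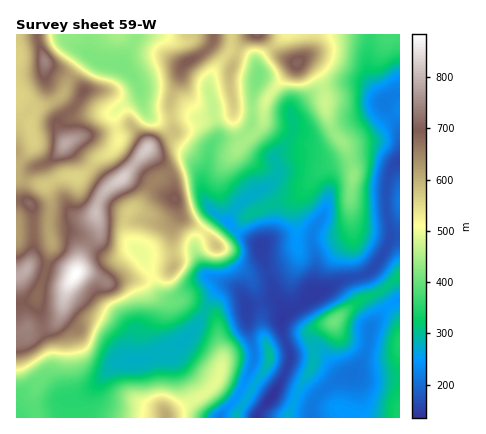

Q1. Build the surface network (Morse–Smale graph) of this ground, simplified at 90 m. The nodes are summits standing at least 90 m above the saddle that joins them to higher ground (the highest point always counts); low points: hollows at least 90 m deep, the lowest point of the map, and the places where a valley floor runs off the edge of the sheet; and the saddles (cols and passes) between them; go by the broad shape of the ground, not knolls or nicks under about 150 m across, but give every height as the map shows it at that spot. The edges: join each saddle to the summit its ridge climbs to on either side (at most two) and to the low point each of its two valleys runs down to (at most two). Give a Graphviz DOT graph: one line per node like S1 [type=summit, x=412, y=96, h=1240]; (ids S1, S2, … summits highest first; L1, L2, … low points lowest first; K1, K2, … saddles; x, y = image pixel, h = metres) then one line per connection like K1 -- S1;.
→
graph terrain {
  S1 [type=summit, x=76, y=274, h=884];
  S2 [type=summit, x=66, y=144, h=787];
  S3 [type=summit, x=44, y=62, h=745];
  S4 [type=summit, x=296, y=64, h=709];
  S5 [type=summit, x=256, y=34, h=708];
  S6 [type=summit, x=188, y=62, h=699];
  S7 [type=summit, x=166, y=418, h=609];
  S8 [type=summit, x=334, y=322, h=406];
  L1 [type=low, x=272, y=396, h=135];
  L2 [type=low, x=114, y=64, h=415];
  K1 [type=saddle, x=70, y=76, h=622];
  K2 [type=saddle, x=24, y=182, h=612];
  K3 [type=saddle, x=90, y=168, h=573];
  K4 [type=saddle, x=272, y=46, h=572];
  K5 [type=saddle, x=238, y=52, h=571];
  K6 [type=saddle, x=172, y=118, h=565];
  K7 [type=saddle, x=324, y=88, h=466];
  K8 [type=saddle, x=236, y=396, h=243];
  K9 [type=saddle, x=400, y=236, h=175];
  K1 -- S2;
  K1 -- S3;
  K1 -- L1;
  K1 -- L2;
  K2 -- S1;
  K2 -- S2;
  K2 -- L1;
  K3 -- S1;
  K3 -- S2;
  K3 -- L1;
  K3 -- L2;
  K4 -- S4;
  K4 -- S5;
  K4 -- L1;
  K5 -- S4;
  K5 -- S5;
  K5 -- L1;
  K6 -- S1;
  K6 -- S6;
  K6 -- L1;
  K6 -- L2;
  K7 -- S1;
  K7 -- S4;
  K7 -- L1;
  K8 -- S1;
  K8 -- S7;
  K8 -- L1;
  K9 -- S1;
  K9 -- S8;
  K9 -- L1;
}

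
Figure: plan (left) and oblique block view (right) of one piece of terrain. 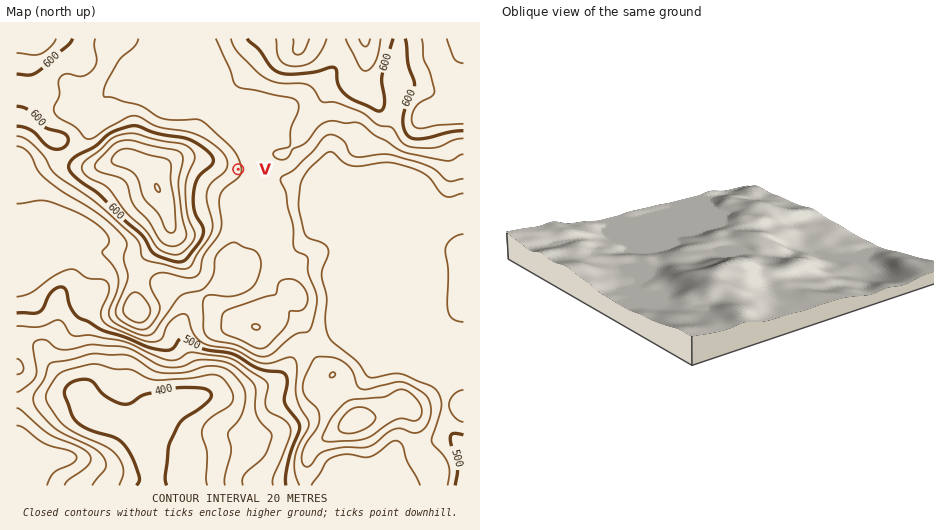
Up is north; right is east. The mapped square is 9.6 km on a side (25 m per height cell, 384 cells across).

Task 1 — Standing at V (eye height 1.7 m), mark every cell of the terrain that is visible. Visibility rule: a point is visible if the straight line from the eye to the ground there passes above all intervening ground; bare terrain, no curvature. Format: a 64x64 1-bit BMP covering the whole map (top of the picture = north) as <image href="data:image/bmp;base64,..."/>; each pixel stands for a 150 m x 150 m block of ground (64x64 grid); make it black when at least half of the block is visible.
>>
<image width="64" height="64" href="data:image/bmp;base64,Qk0+AgAAAAAAAD4AAAAoAAAAQAAAAEAAAAABAAEAAAAAAAACAAATCwAAEwsAAAIAAAAAAAAA////AAAAAAAAAAAAAAAAAAAAAAAAAAAAAAAAAAAAAAAAAAAAAAAAAAAAAAAAAAAAAAAAAAAAAAAAAAAAAAAAAAAAAAAACAAAAAAAAAAOAAAAAAAAAAeAAAAAAAAAA/gDAAAAAAAA/gMAAAAAAAA/xwAAAAAAAD//AAAAAAAAH/8AAAAAAAADHwAAAAAAAAA/AAAAAAAAAD8AAAAAAAAAPwAAAAAAAAB/AAAAAAAAAH8AAAAAAAAA/wAAAAAAAAD/AAAAB/wAAf4AAAAP/gAB/wAAAB/8AAP/AAAAH/wAA/8AAAAP/4AH/wAAAA//wAf/AAAAB/+AD/8AAAAH3wAf/wAAAAfOAB//AAAAA4wAP/8AAAADCAB//wAAAAAMAH//AAAAwQQA//8AAAH/BAH//wAAAf8AA///AAAD/4AH//8AAAP/4Af//wAAA/H4D///AAAHwPgf//wAAAeA/B///AAABwD4D//8AAAHAfwD//wAAAMH/gA//AAAAQb+AE/8AAAAAPwA//AAAAAA+QB/4AAAAAD/gD/AAAAAAP+AP8AAAAAB/8D/wAAAAAH/4fvAAAAAAf//8cAAAAAD///wwAAAAAP//+BAAAAAA///gBgAAAAH//+AGAAAAAP//4AMAAAAB///wA8AAAAH///ABwAAAA//h8ADAAAAD/wDwAEAAAAf+APAAA=="/>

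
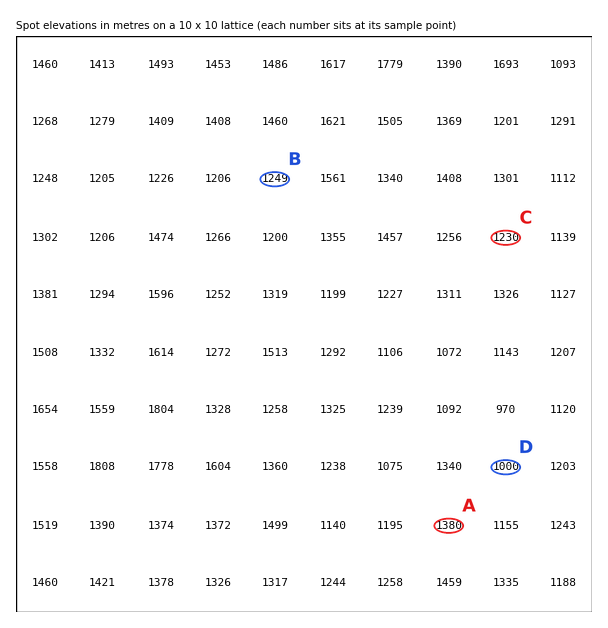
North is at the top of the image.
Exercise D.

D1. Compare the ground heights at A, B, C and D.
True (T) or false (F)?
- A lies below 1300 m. F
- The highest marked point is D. F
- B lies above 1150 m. T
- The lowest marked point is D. T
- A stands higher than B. T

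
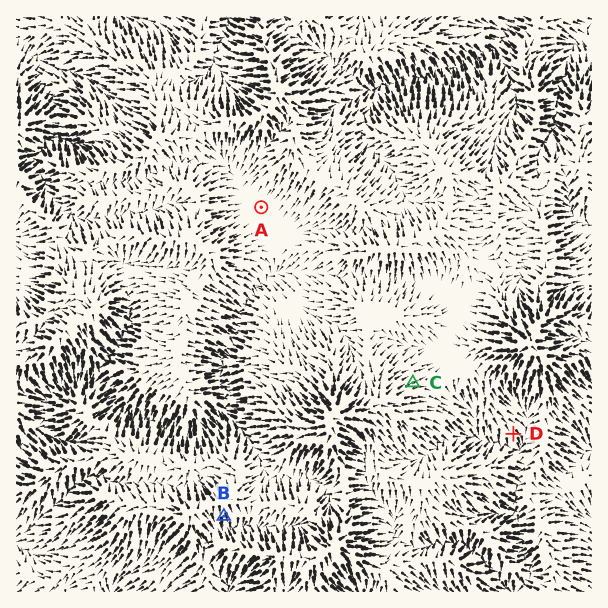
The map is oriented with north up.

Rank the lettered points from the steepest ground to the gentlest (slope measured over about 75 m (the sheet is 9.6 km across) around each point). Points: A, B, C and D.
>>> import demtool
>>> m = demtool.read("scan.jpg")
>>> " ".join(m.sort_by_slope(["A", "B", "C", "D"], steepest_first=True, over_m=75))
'B D C A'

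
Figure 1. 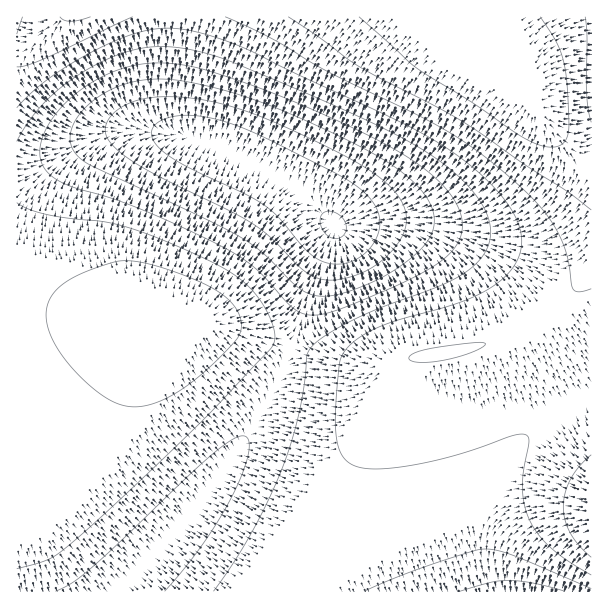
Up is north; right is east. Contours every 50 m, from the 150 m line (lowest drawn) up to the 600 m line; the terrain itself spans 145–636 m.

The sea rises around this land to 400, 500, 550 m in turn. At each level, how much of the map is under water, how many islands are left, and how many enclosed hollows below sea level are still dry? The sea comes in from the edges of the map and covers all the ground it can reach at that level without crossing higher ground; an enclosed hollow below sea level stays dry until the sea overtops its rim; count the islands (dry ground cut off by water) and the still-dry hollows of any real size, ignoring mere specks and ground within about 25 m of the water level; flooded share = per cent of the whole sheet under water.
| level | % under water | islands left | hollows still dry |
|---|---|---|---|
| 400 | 36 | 0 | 0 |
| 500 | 86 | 0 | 0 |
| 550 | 91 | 0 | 0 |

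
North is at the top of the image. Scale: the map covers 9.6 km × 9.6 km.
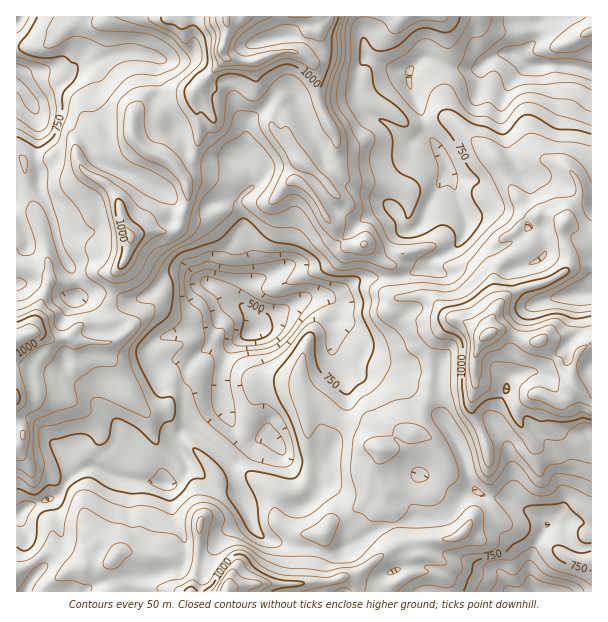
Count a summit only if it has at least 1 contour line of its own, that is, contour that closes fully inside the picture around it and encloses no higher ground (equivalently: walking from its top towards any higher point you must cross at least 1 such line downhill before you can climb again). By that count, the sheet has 3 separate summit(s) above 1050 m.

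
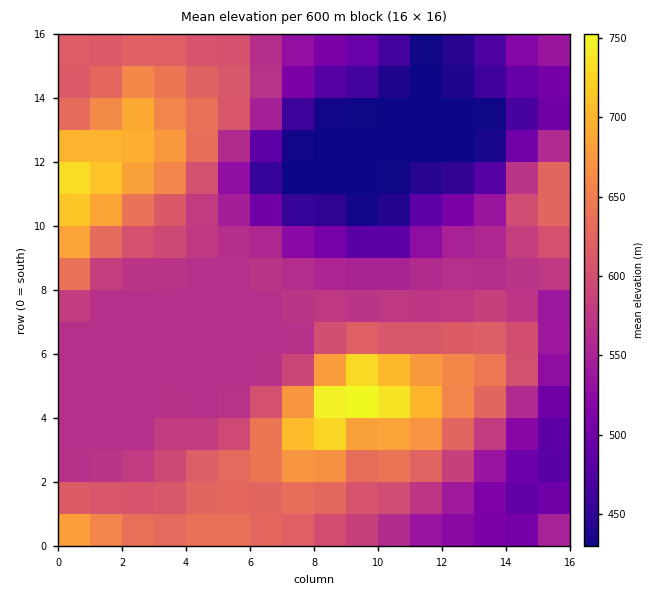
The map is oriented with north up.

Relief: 420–760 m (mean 570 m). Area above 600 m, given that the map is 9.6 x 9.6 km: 32.5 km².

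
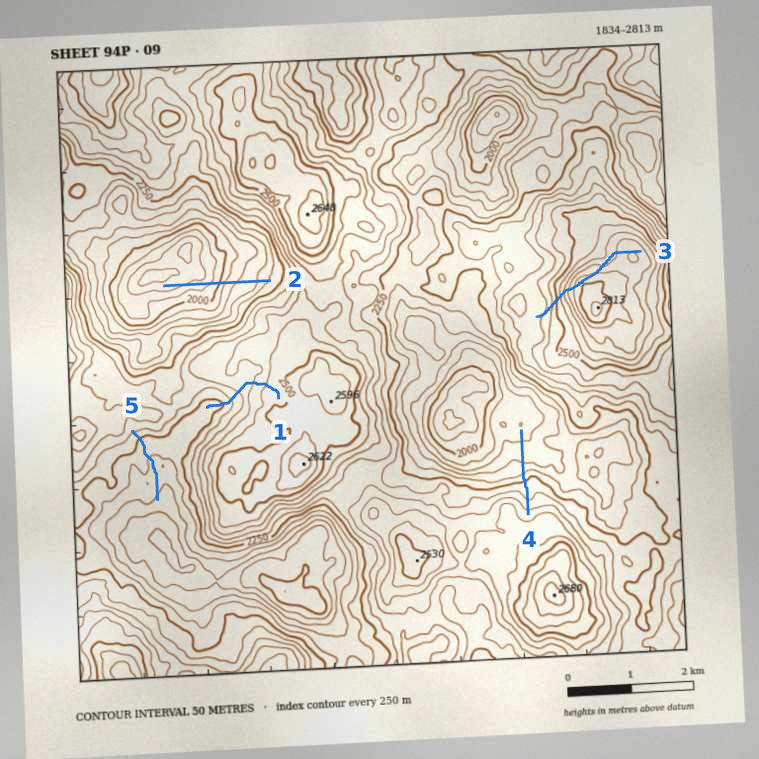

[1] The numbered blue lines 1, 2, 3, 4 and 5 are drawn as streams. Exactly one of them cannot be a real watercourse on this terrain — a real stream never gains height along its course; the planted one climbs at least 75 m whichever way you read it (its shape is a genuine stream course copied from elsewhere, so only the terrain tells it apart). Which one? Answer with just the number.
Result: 3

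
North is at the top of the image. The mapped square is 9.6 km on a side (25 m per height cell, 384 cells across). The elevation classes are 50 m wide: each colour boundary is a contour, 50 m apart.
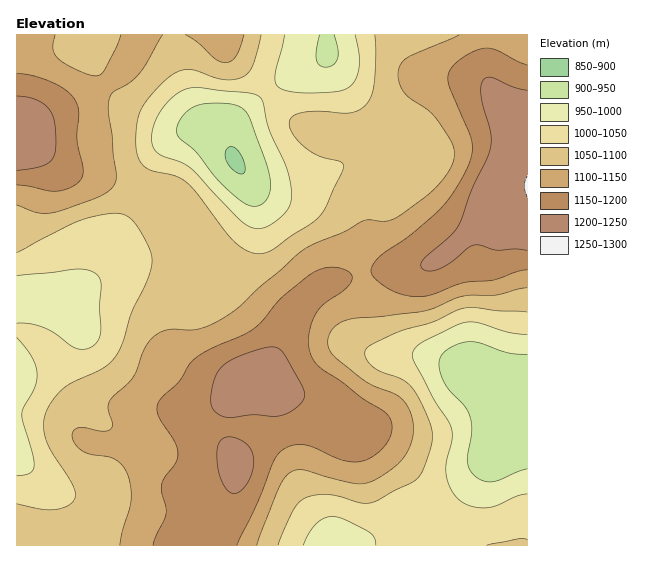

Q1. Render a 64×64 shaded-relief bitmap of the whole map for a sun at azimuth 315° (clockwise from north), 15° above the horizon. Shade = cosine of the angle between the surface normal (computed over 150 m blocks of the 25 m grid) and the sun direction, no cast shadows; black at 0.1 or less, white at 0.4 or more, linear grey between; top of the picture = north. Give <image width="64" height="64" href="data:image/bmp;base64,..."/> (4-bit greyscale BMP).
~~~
<image width="64" height="64" href="data:image/bmp;base64,Qk12CAAAAAAAAHYAAAAoAAAAQAAAAEAAAAABAAQAAAAAAAAIAAATCwAAEwsAABAAAAAAAAAAAAAAABEREQAiIiIAMzMzAERERABVVVUAZmZmAHd3dwCIiIgAmZmZAKqqqgC7u7sAzMzMAN3d3QDu7u4A////AJiIiImZq7u7u6qpiHZTIRIzMiNGd4iZqpmIiZq7u6qZmYiIiZmrvLu7qqmYh1QhEjMzI0Vnd4iZmYiImru7uqmZmZmZmavMy7uqqZiHZCEBIzMzRWZmZ3iIiIiZq7u7qqqqmZmZq8zLuqqpmYdkIAEjMzNFVmVVZ3iIiJmqu8u6qqqqmZmqvMu6qZmZiHUhABNEMzRVVURVZ3d4iZq8zMuqu7qpmZq7y6qZmIiIdTEAEkRDNEVEMzRWZneImrzdzKq7uqmIiau7upmZiZiGMQACNEQzREMiI0VVZniavN3cuqu6qYd4mru6qpmZmYZCAAI0RENEMyESNEVWd4m83d26qqqYd3eJq7uqqqmZh1IAAjRVREQzIRIjREVniavd3buqqZh2Z4mqu7u7qqmYYxASNFVVVEMhEiMzNEVnm83cu6qph3ZneJqqu7uqqpl1MhI0VmZlVDIiIiIiNFaJvMy7uqmId3eJmqqqqqqqqYZDIjRWZmZVQyIiIiIiNGiru7u7qZiIiImZmqqqmZmZh2QzRWZ3d2ZUMiIiIiIjV5q6q7u6mYiImZmZmZmZmZmHZURFZnd3dmVDIjMzMjNGiaqrzMupmZmZmZmZmZiIiId2VEVmd3d3dlQzNERENEZ5qqvdy6mZmZmZmZmZiIh3d2ZVVWZ3d4h3ZUNEVmVVVniarN3cupmZmZmqqqmZiHZmZlVVZnd4iIiGVEVmd2ZmeJm83u3LqpmZqru7uqmYdlVmZVVnd3iJmZhlRWd3dmZ4ibze3cy7qqq7vMzLuqmHZmZmZneIiImqqYZVZ4iHd3eIvN3dzMzLu7u8zMzLuph2ZmZmeIiImau6l1VXiIh3d3erzMzM3czMu7u7zMzLuph3d3eImZmZq7uXZVZ4iHd3d6q7u7zd3dy7uqu8zNzLqYh3d3iZmZmauphlVneId3Zmmaqqq83u3cuqqrvN3d3LqYd2eImYiImZh2VVZ3d3ZlWJmZmazd7t3Lqqu83u7ty6h2ZmeIh3Z3d2VERVZmZlVImZmJq83u7cy6q83e7u7cuXZUVWd2VVVVQzIzRWZlVEiZmYiavN3d3Mu7vN7u7u3KhlQ0RVVUMzMyERI0VVVESZmZmZmrzN3cy6q8zd7u7suXUyI0VUQyIhEAASNFVURJmZmZmau8zMy7qqq8zd7u25dUIiNERDIREAAAEjRUREmZmZmZqrvMy7qpmau8zd7cqGUyIzRUQyEQAAABM0REWZmZiZmqu7u7uqmImaq83d25dkMzNFVUMhAAAAAiMzRIiIiIiZq7u7u6qYiImavN7cqXZUREVmVEMQAAABIiI0d3d3iImru7u7qpmIiJms3u26h2VVVWZmVDEAAAERESNmZmd3iZq7u6qqqYiIiavN7tuph2Zmd3dlQyAAESEREkVVZmd4mau6qqqqmIiIms3u3LqYh3eIiIdlQiIjMhERNEVWZneJmqqqqqqpiIiave7ty6qZiZqqmYdkQ0REMiIzRFVmd4iZqqmZqqmYiJq97u7cu6qqu7u6qYZVVmVDMzREVWZ3iJmqmZmZqZiJmr3u/u3Luqu83dy6mHZmdmVERERFVneIiZmYiIiZiIiaze7/7ty7u7ze7dy5h3d3ZmVURDRFZniJmZh3d4iIiJrN7u/u3Mu7vN7u7cuYd3d3d1VDMjNFZniZiHZmd3d4ms3u7u7dy7qrze7u3LmId3d3ZUMhEiNFZ4iIdmZnd3ibzd3d3d3Luqq83u7ty5h3d3h2VCEAEiNWeIiHZmZ3eJvd3czMzMu6mave7v7cuYd3iGZlMhARIkV4mYh2Z3eIq93dy7u8y7qYmr3u//7LmHeIVmVDIREiRXiamYd3eImr3dy7qru7upiJq97//+yph4hEVVQzIjNFeaqqmHd4iavN3Lqqqru6mIiave///sqIiSNEVERERFZ5q7uod3eJq8zLupmaq7upiImr3///26mZIjREVVVVVniry6mHd4mrvMuqmZmaqqqYiJq9///8uZkiM0RVVmZlZ5vMuYdneJq7uqmIiImqqpmIiazv//26mUQzRFVWZlVWebu5hmZ4mru6mId3eImZmYiIms7//cqpVURERVZmVERXmqmGZniau6qYd2ZneIiYiIiJvN7ty6l2VEREVmZUMjVoiHZmeJu7qZiHdmd3iIiIiImrzMy7qYdlRERFZlQyI0Z3d2Z4q7u6mYiHd4iIiIiIiZq7u7qpmHZUREVmZTISNFZmZnirzLuqmZmZmZiId4iJmqqqqpmZh2VERVZlMhESNFVVZ5vMy7u7qqq7qYh3eImqqqqqmamYdlVVVlUyEREjRERGebzMzMzLvMy6mId4iaqqqqqquqmHdmZmVDIQARIjIiNXmrzN3dzM3cuph3iJqqqqqqq7qpmHd3dlMhEBEiIhETV4q7zd3d3d3LmIiImqqqmaqsu6qZiIiHZDIRESIiEAE1aJmrzN3d7cupiJmqu6qZmqu7qqmZmYh1QyIiM0MhESNWd4mrzd7t26qZmqu7upmaqqqpmZmZmYdUMzNFVUMRI0VWZ5q83u3cuqqrvMzLqZqpmYiZmZqpl2VERFZnZCESNFVWeavN3dy7u7zN3dypmqiHd3iJmqqYdlVVZnh1MhI0VVVom8zdzMu7zN3u3LqZmHdmZ4iaqpiHZmZniHYyEjRVVVeavMy7u7zMzd7cupmYdmZneJmqmYd2Z3eIhkISNFVVV5q8y7q7vMzM3dy6mZ"/>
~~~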